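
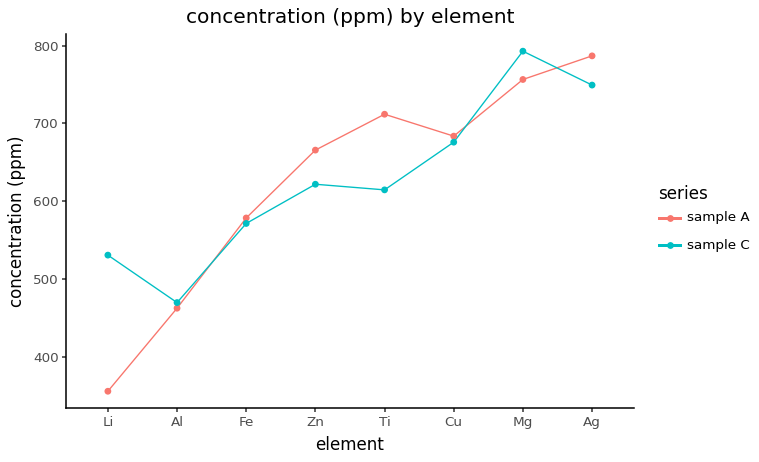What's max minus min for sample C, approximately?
Max Mg ≈ 800, min Al ≈ 450; range ≈ 350.

≈ 350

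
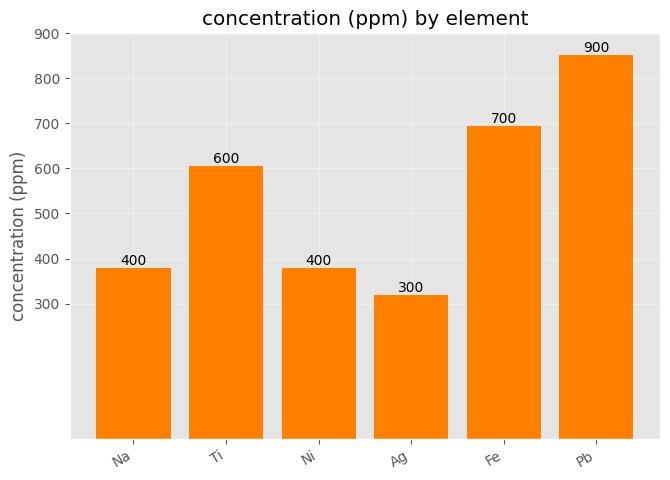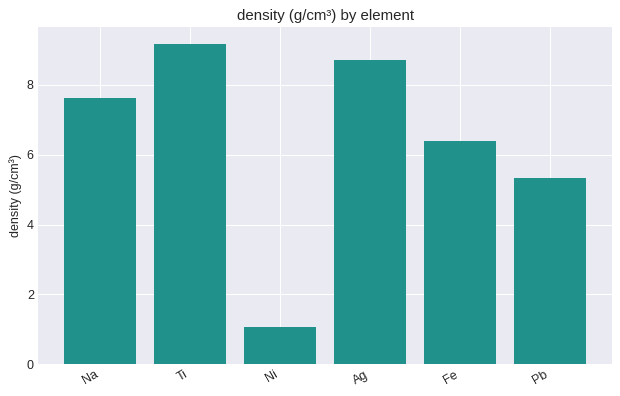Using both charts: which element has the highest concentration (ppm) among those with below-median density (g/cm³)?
Chart 2 median density (g/cm³) ≈ 7; below-median elements: Ni, Fe, Pb. Among those, Pb has the highest concentration (ppm) (≈ 900).

Pb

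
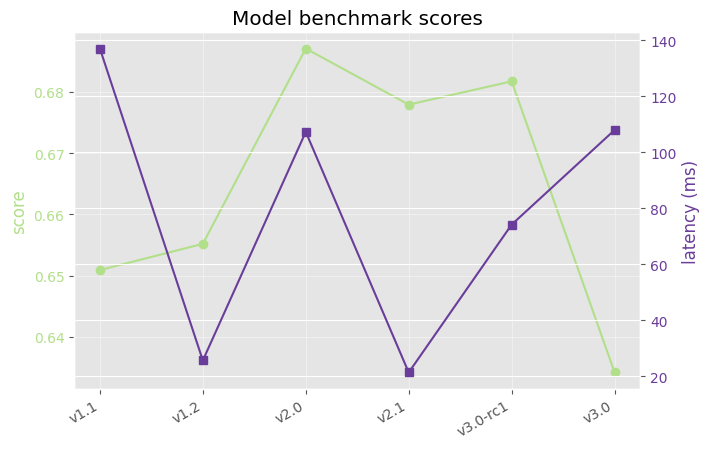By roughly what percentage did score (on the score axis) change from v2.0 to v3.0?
v2.0 ≈ 0.69, v3.0 ≈ 0.63; (0.63 − 0.69) / 0.69 ≈ -8.7%.

≈ -8.7%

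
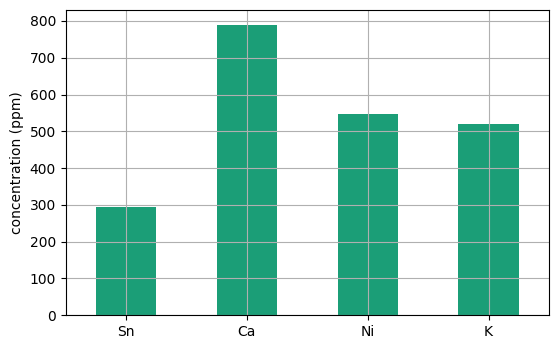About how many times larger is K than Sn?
≈ 1.67×

K ≈ 500, Sn ≈ 300; 500/300 ≈ 1.67.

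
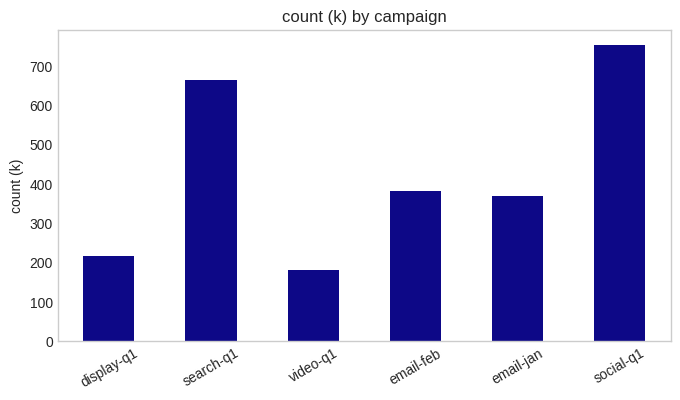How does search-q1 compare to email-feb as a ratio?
search-q1 ≈ 700, email-feb ≈ 400; 700/400 ≈ 1.75.

≈ 1.75×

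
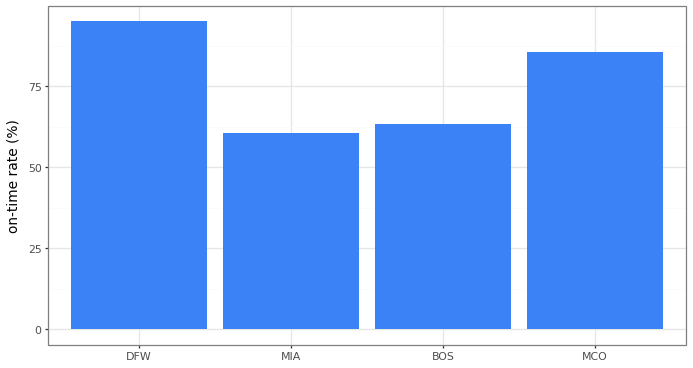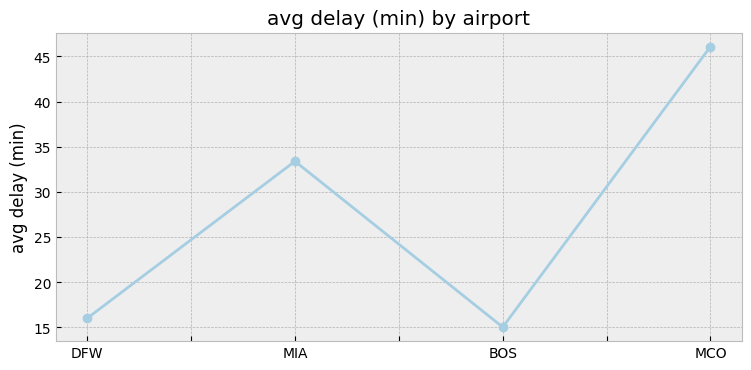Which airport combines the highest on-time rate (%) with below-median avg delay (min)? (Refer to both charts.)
Chart 2 median avg delay (min) ≈ 25; below-median airports: DFW, BOS. Among those, DFW has the highest on-time rate (%) (≈ 100).

DFW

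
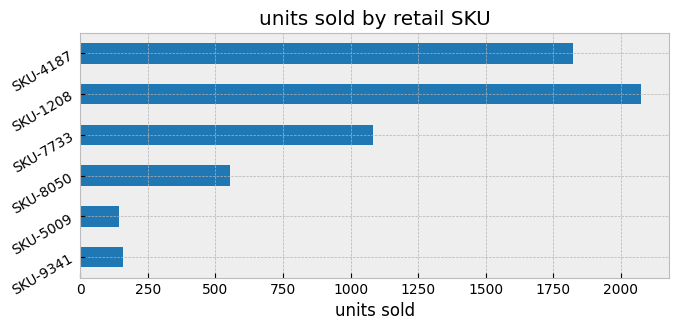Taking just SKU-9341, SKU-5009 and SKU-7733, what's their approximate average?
(200 + 200 + 1000) / 3 ≈ 467.

≈ 467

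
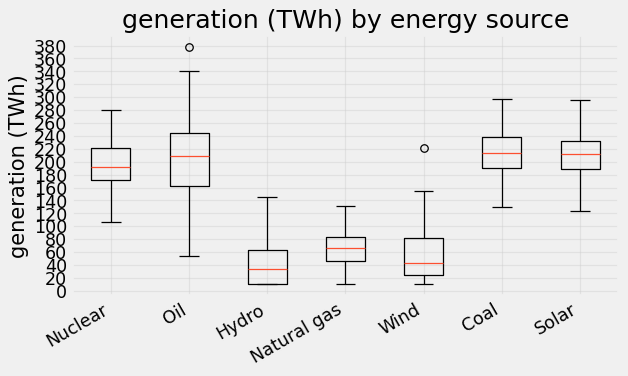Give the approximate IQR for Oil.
Q3 ≈ 240, Q1 ≈ 160; IQR ≈ 80.

≈ 80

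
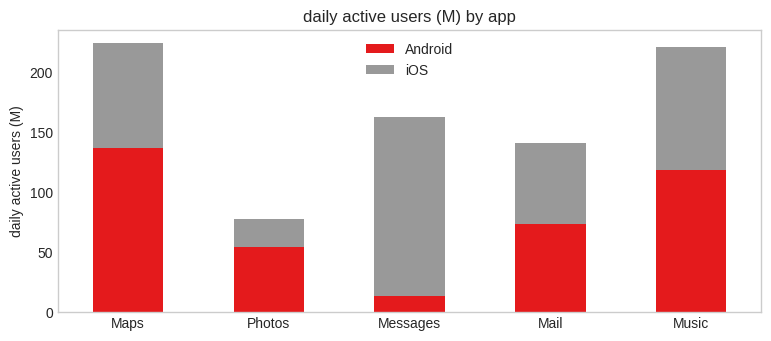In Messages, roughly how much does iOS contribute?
≈ 140

iOS top ≈ 160, bottom ≈ 20; segment ≈ 140.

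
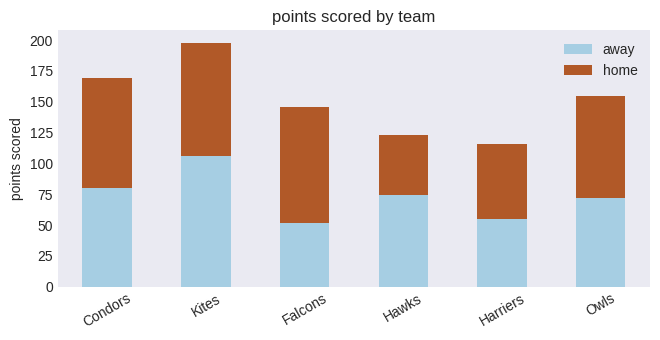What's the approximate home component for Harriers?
home top ≈ 120, bottom ≈ 60; segment ≈ 60.

≈ 60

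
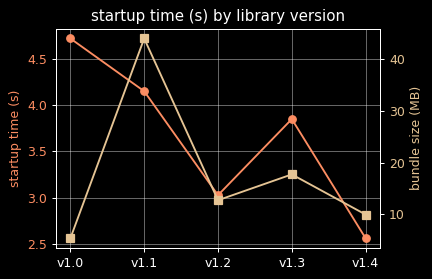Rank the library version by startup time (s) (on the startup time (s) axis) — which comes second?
v1.1

Top 3 (on the startup time (s) axis): v1.0 ≈ 4.8, v1.1 ≈ 4.2, v1.3 ≈ 3.8.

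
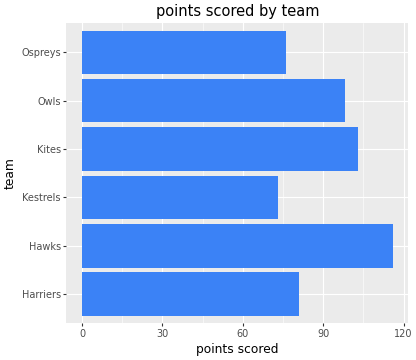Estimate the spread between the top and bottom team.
Max Hawks ≈ 120, min Kestrels ≈ 70; range ≈ 50.

≈ 50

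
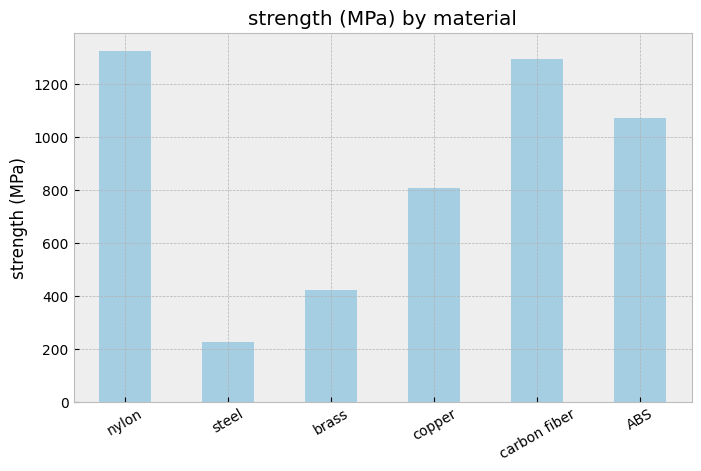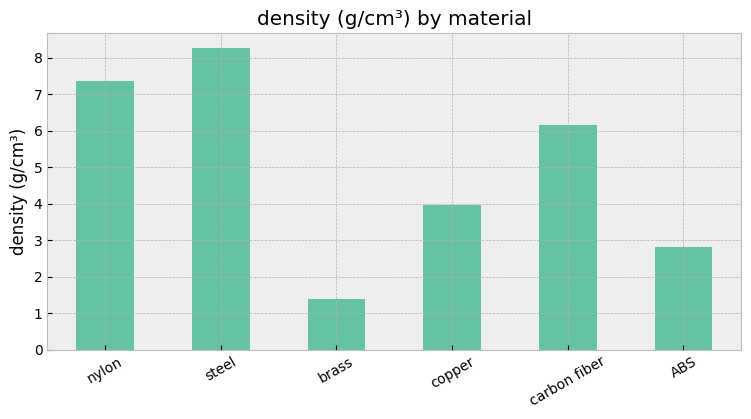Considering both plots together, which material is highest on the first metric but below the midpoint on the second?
ABS

Chart 2 median density (g/cm³) ≈ 5; below-median materials: brass, copper, ABS. Among those, ABS has the highest strength (MPa) (≈ 1000).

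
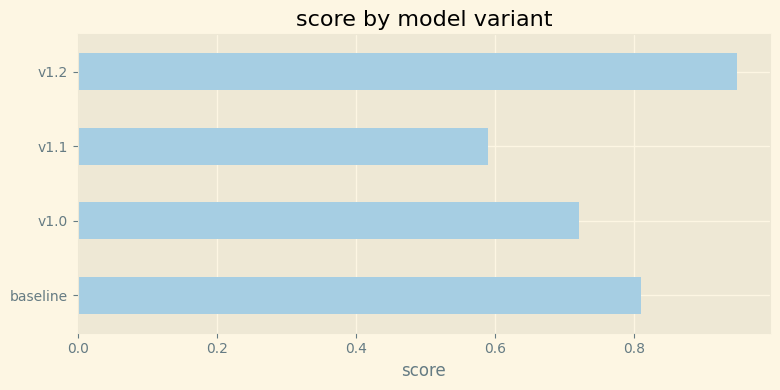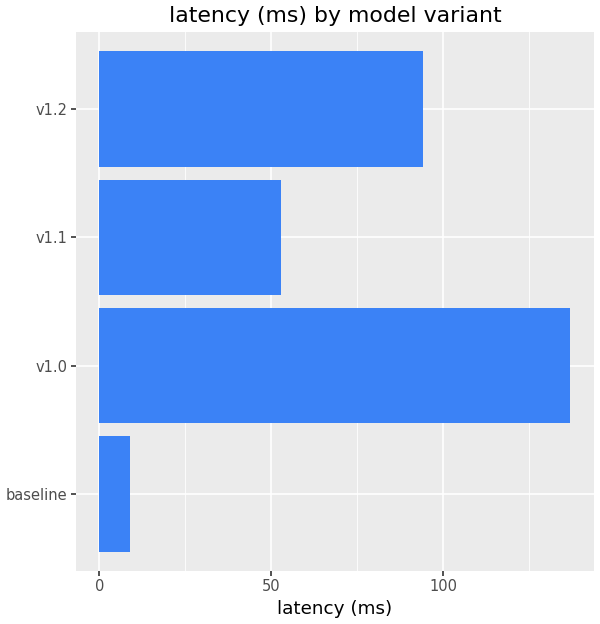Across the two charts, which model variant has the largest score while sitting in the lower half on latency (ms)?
baseline

Chart 2 median latency (ms) ≈ 80; below-median model variants: baseline, v1.1. Among those, baseline has the highest score (≈ 0.8).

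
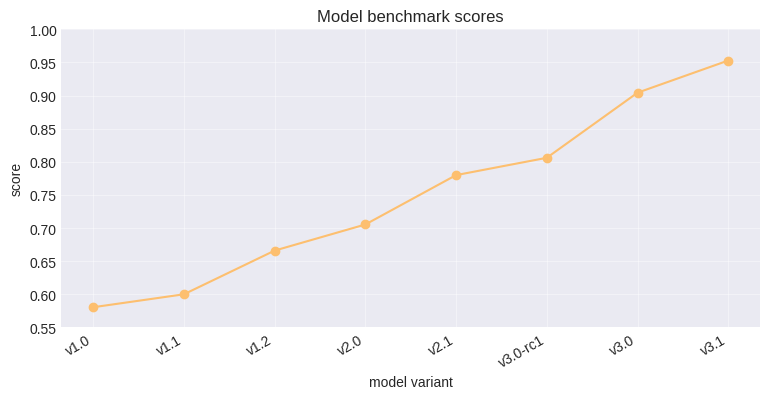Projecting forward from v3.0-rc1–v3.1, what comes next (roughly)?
≈ 1.025

Last three: 0.80, 0.90, 0.95 → slope ≈ 0.075/step → next ≈ 1.025.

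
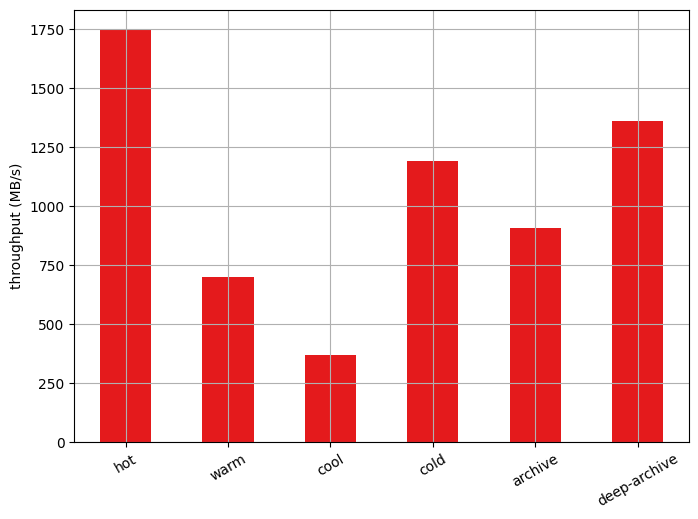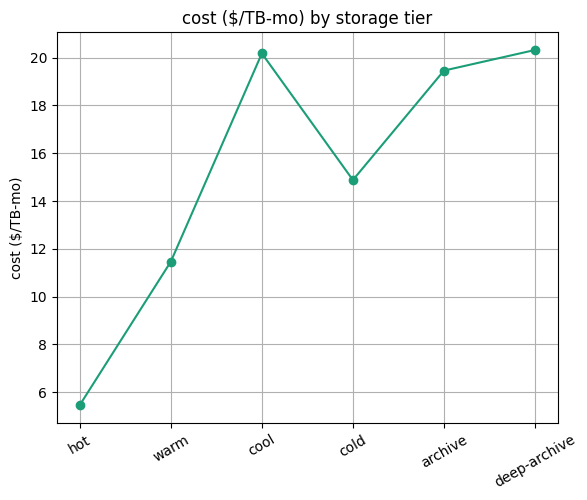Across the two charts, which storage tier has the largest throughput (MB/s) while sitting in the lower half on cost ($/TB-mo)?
Chart 2 median cost ($/TB-mo) ≈ 18; below-median storage tiers: hot, warm, cold. Among those, hot has the highest throughput (MB/s) (≈ 1800).

hot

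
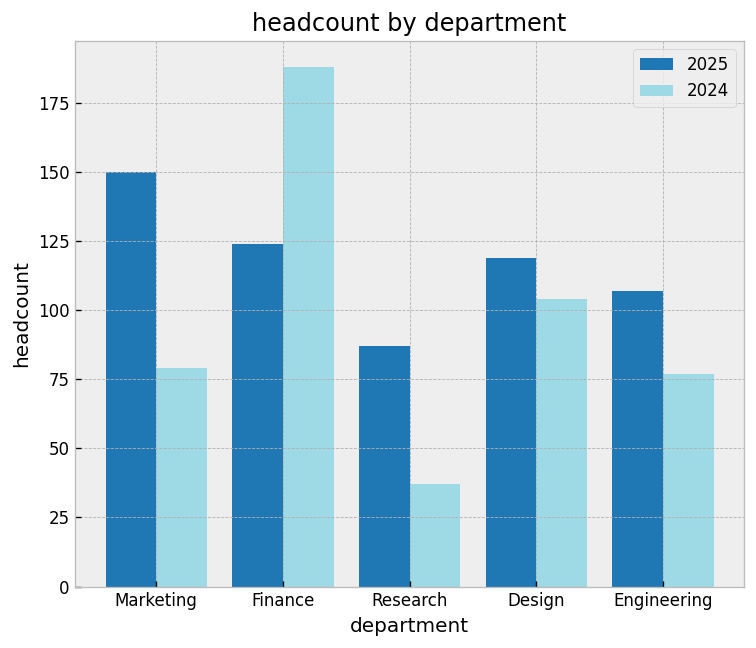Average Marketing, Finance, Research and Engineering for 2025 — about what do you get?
≈ 115

(160 + 120 + 80 + 100) / 4 ≈ 115.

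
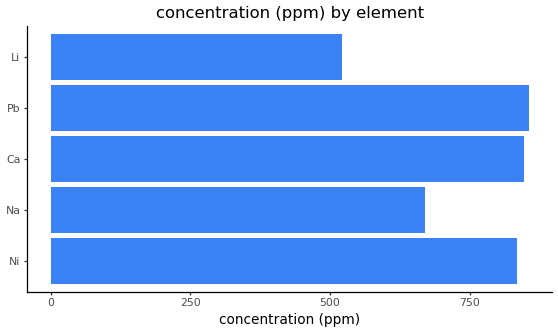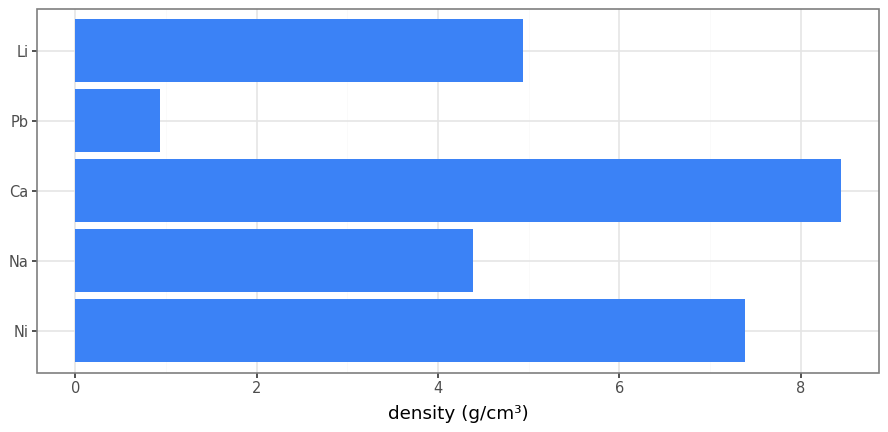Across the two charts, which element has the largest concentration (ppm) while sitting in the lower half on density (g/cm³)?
Chart 2 median density (g/cm³) ≈ 5; below-median elements: Na, Pb. Among those, Pb has the highest concentration (ppm) (≈ 900).

Pb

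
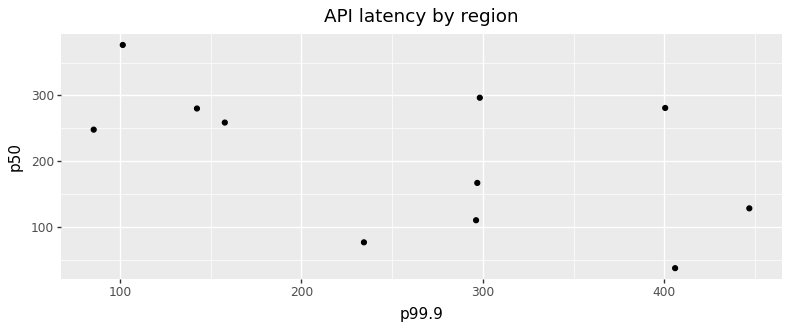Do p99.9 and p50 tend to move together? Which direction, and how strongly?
Points are negatively correlated; moderate (|r| ≈ 0.6).

negative, moderate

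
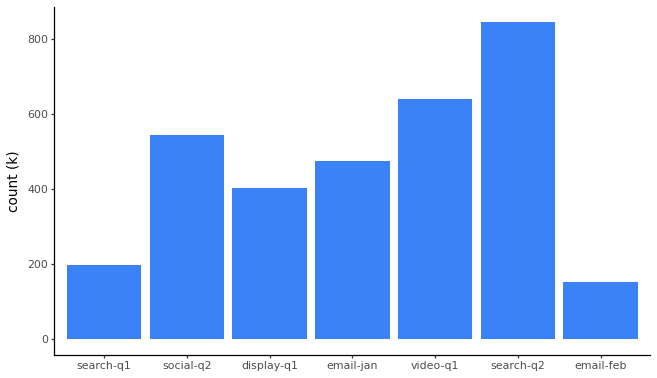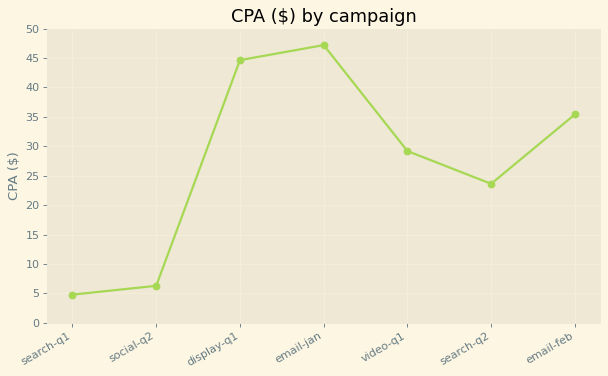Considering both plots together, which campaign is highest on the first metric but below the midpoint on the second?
Chart 2 median CPA ($) ≈ 30; below-median campaigns: search-q1, social-q2, search-q2. Among those, search-q2 has the highest count (k) (≈ 800).

search-q2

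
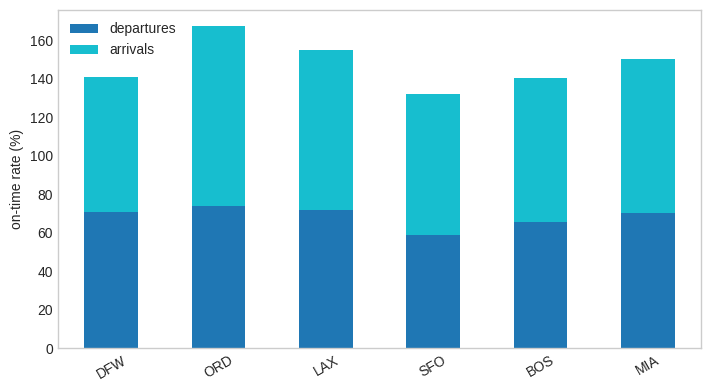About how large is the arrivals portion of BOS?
arrivals top ≈ 140, bottom ≈ 60; segment ≈ 80.

≈ 80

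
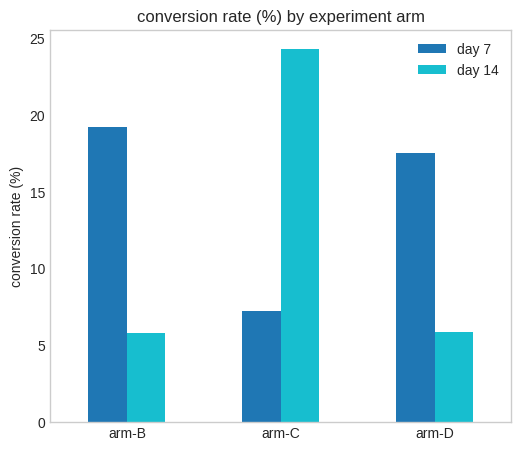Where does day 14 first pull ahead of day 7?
arm-B: day 14 ≈ 5 vs day 7 ≈ 20 (not yet); arm-C: day 14 ≈ 25 vs day 7 ≈ 5 (first crossover).

arm-C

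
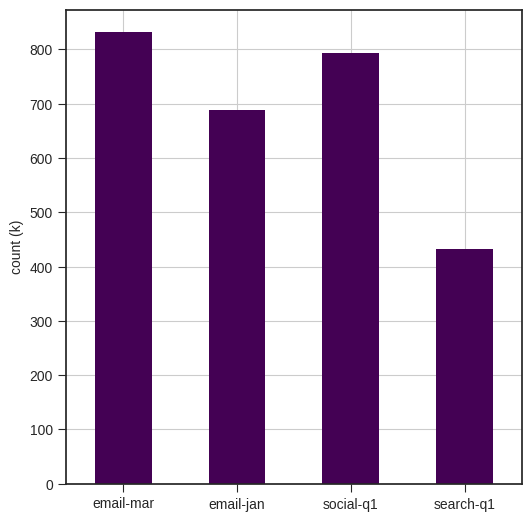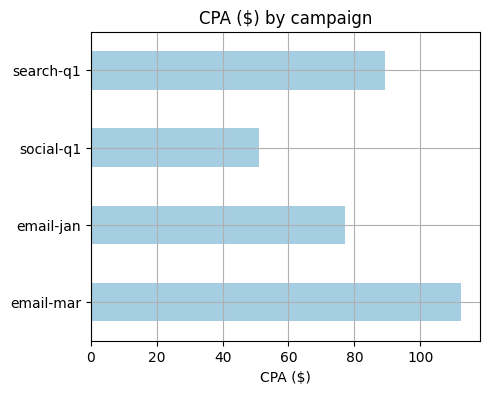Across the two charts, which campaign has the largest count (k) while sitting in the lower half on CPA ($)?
social-q1

Chart 2 median CPA ($) ≈ 80; below-median campaigns: email-jan, social-q1. Among those, social-q1 has the highest count (k) (≈ 800).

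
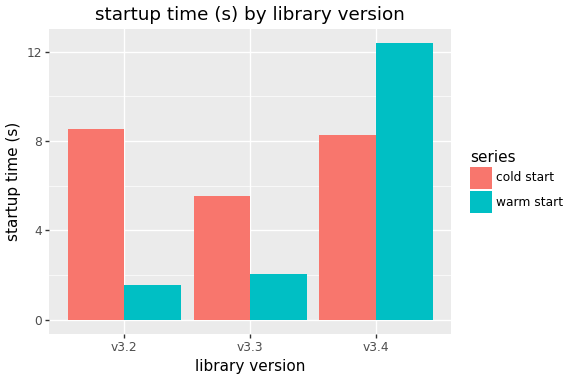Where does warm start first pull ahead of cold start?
v3.3: warm start ≈ 2 vs cold start ≈ 6 (not yet); v3.4: warm start ≈ 12 vs cold start ≈ 8 (first crossover).

v3.4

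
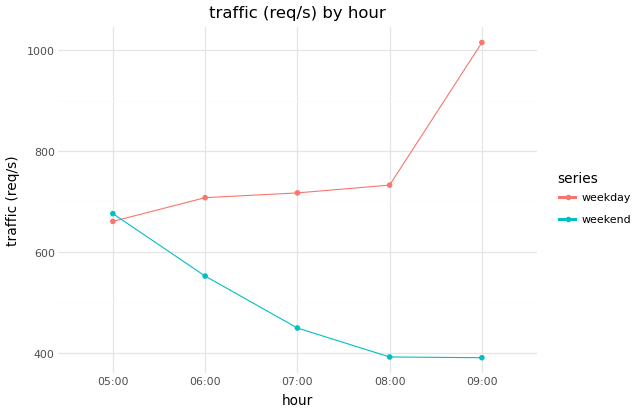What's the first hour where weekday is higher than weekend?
05:00: weekday ≈ 700 vs weekend ≈ 700 (not yet); 06:00: weekday ≈ 700 vs weekend ≈ 600 (first crossover).

06:00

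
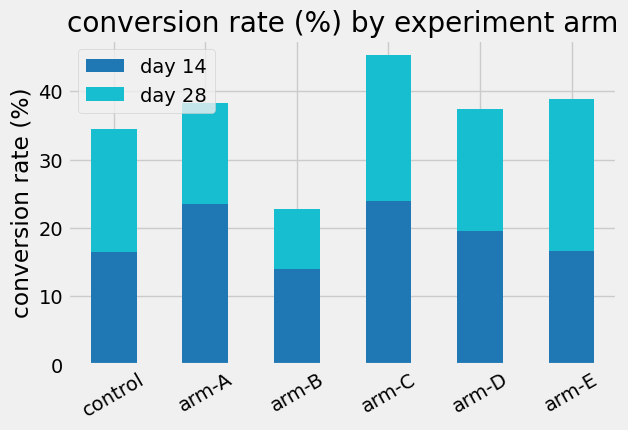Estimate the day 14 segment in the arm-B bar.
≈ 15

day 14 top ≈ 15, bottom ≈ 0; segment ≈ 15.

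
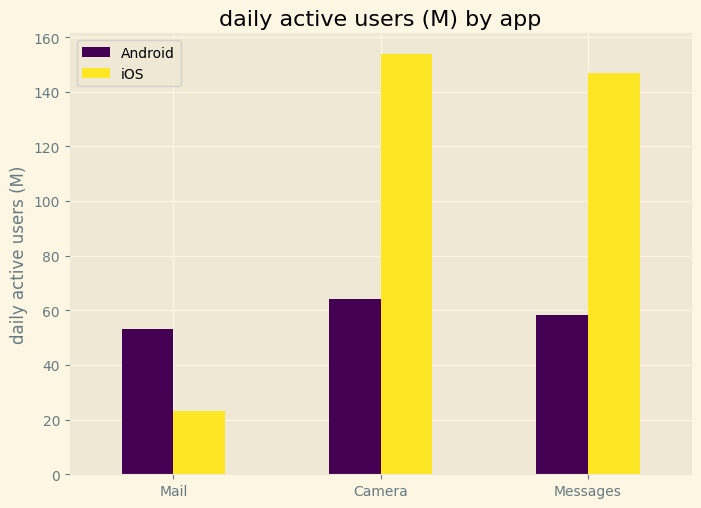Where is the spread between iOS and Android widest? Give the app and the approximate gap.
Camera: iOS ≈ 160, Android ≈ 60 → gap ≈ 100. Next-largest (Messages) is only ≈ 80.

Camera, ≈ 100 M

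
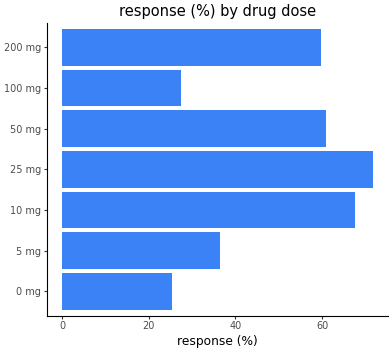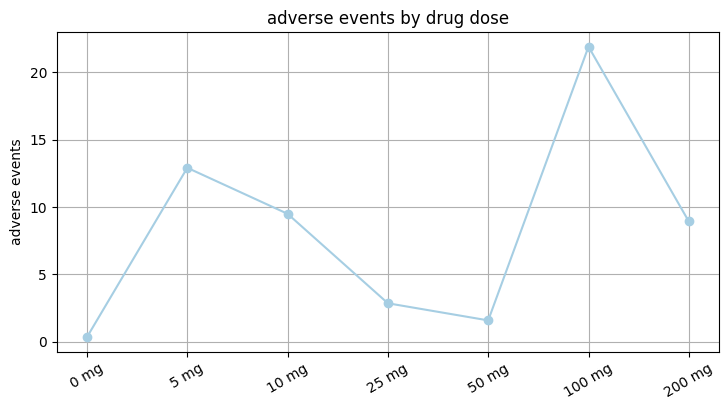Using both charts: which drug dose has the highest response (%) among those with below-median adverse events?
Chart 2 median adverse events ≈ 10; below-median drug doses: 0 mg, 25 mg, 50 mg. Among those, 25 mg has the highest response (%) (≈ 70).

25 mg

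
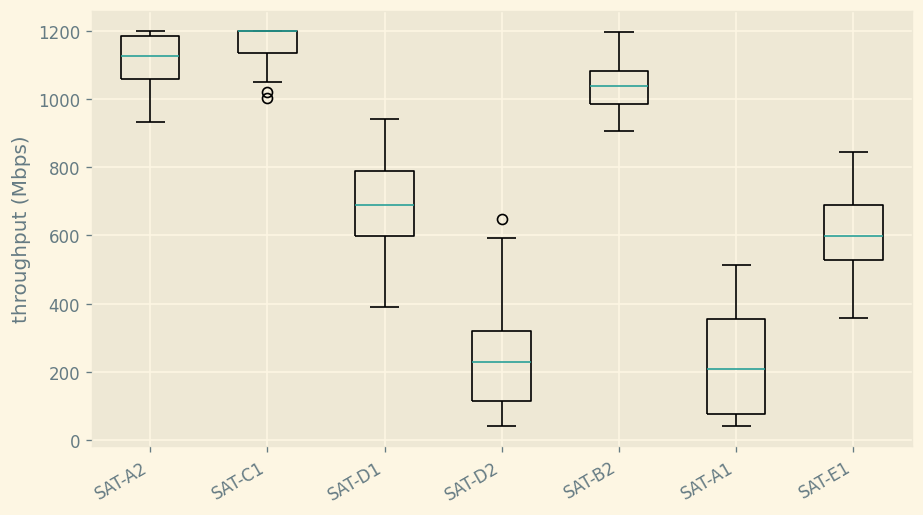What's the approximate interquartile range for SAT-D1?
≈ 200

Q3 ≈ 800, Q1 ≈ 600; IQR ≈ 200.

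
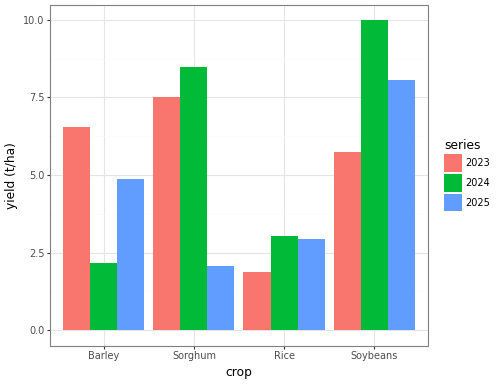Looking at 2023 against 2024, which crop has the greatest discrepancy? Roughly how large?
Barley, ≈ 5 t/ha

Barley: 2023 ≈ 7, 2024 ≈ 2 → gap ≈ 5. Next-largest (Soybeans) is only ≈ 4.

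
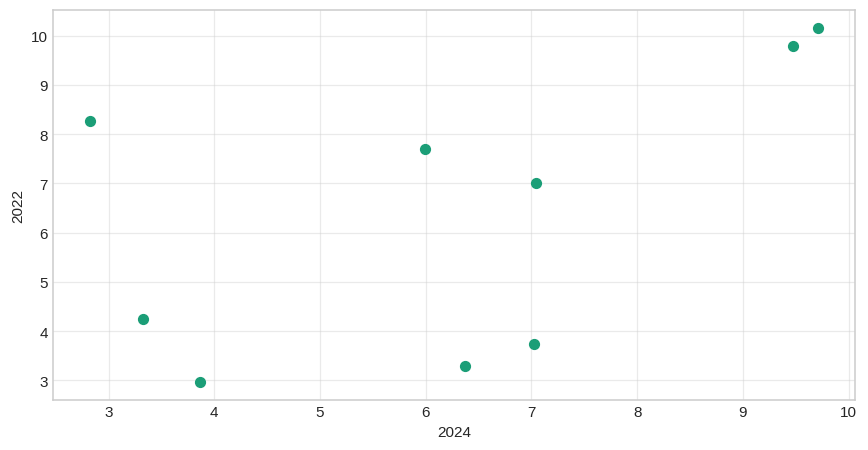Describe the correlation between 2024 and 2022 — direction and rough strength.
Points are positively correlated; moderate (|r| ≈ 0.5).

positive, moderate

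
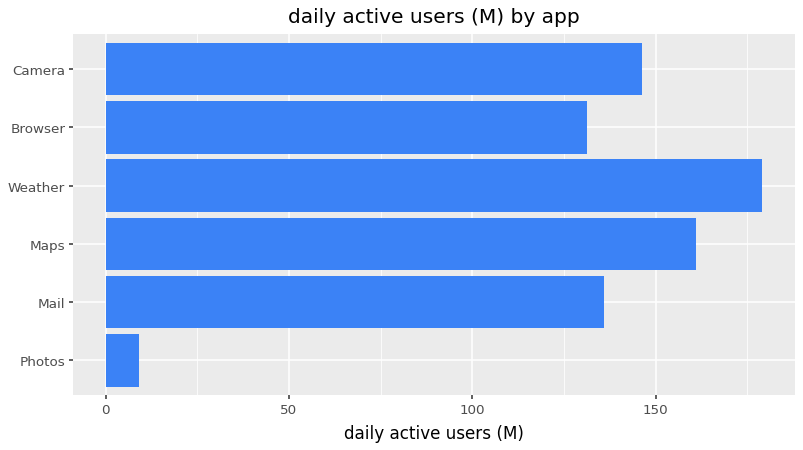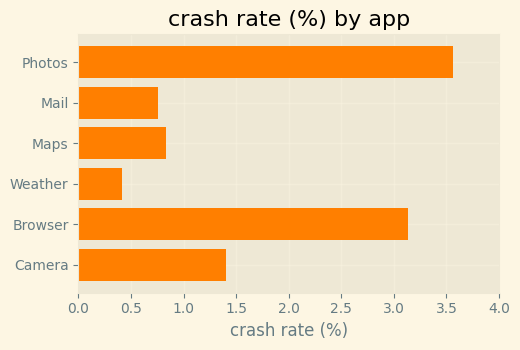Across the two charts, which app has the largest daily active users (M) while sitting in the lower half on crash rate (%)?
Chart 2 median crash rate (%) ≈ 1; below-median apps: Mail, Maps, Weather. Among those, Weather has the highest daily active users (M) (≈ 180).

Weather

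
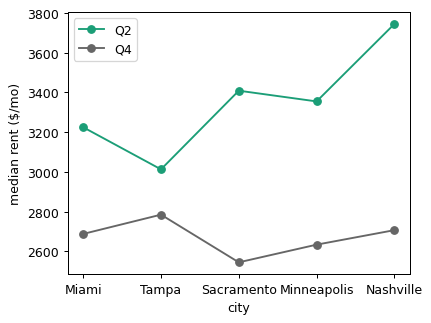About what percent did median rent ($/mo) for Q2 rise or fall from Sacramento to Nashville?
Sacramento ≈ 3400, Nashville ≈ 3700; (3700 − 3400) / 3400 ≈ +8.8%.

≈ +8.8%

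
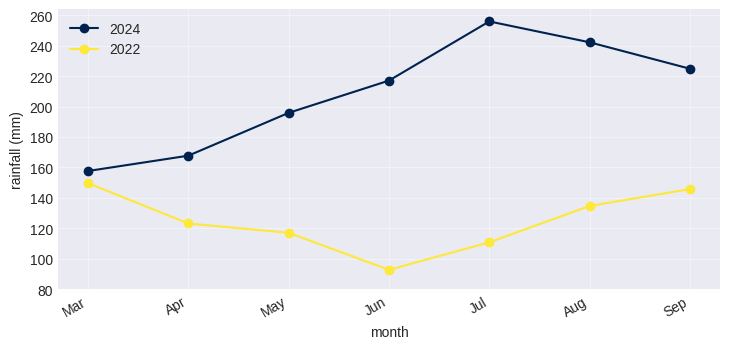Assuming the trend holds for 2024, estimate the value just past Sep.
Last three: 260, 240, 220 → slope ≈ -20/step → next ≈ 200.

≈ 200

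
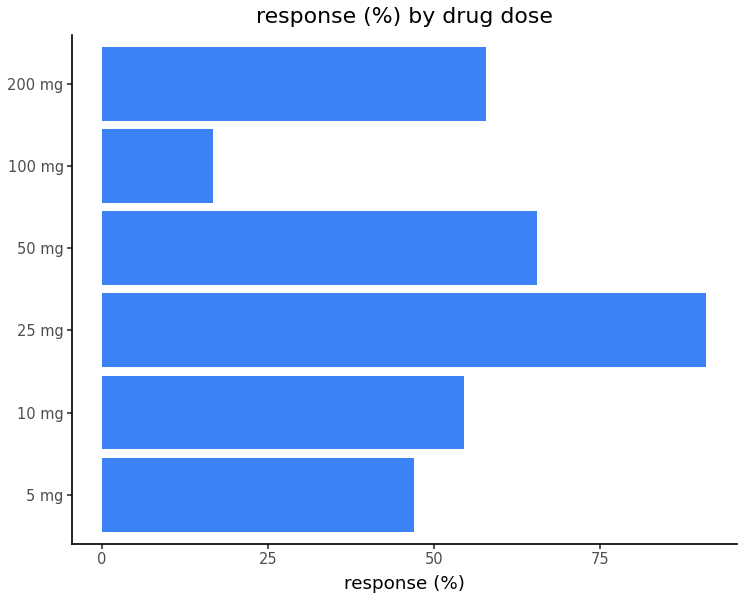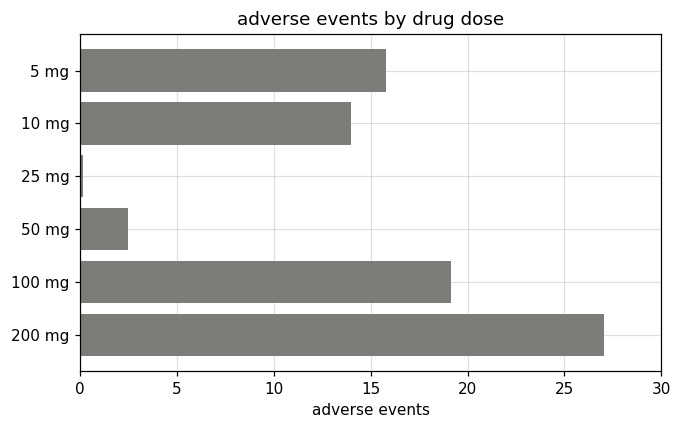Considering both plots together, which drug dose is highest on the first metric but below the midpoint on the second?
Chart 2 median adverse events ≈ 15; below-median drug doses: 10 mg, 25 mg, 50 mg. Among those, 25 mg has the highest response (%) (≈ 90).

25 mg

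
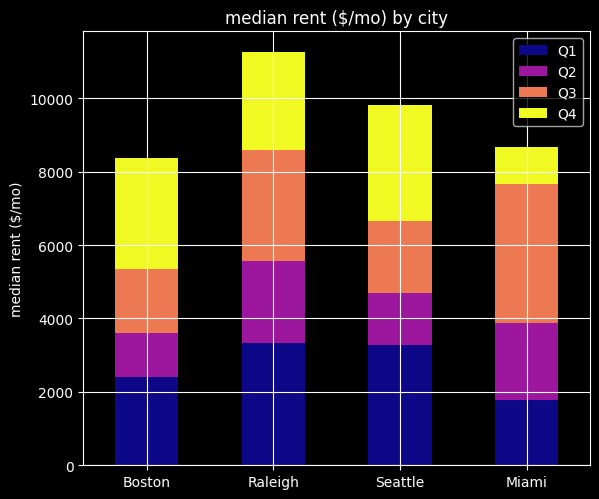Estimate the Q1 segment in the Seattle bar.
≈ 3000

Q1 top ≈ 3000, bottom ≈ 0; segment ≈ 3000.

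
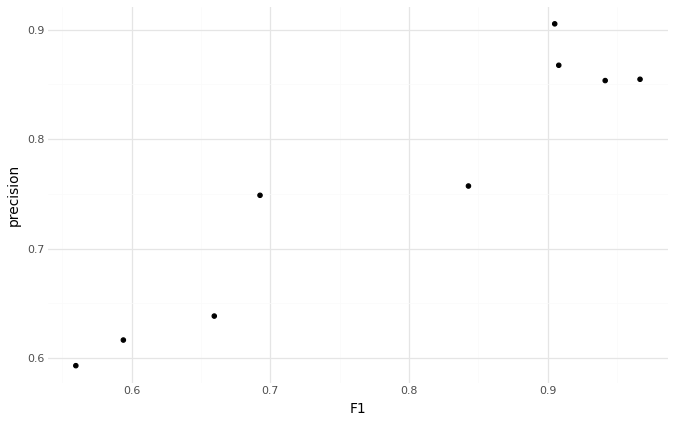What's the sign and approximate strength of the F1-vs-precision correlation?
positive, strong

Points are positively correlated; strong (|r| ≈ 0.9).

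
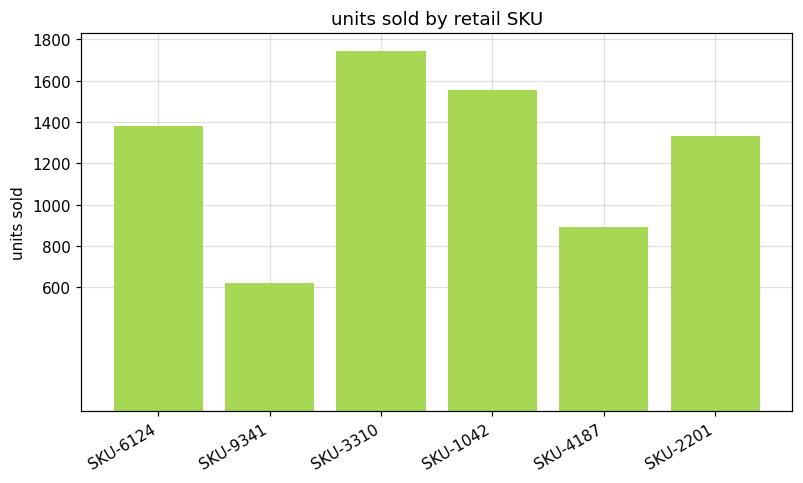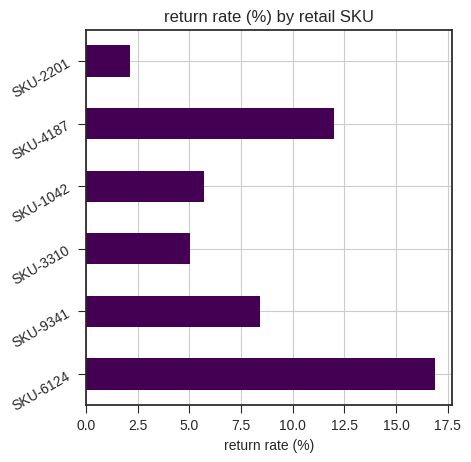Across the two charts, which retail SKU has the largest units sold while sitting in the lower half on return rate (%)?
Chart 2 median return rate (%) ≈ 8; below-median retail SKUs: SKU-3310, SKU-1042, SKU-2201. Among those, SKU-3310 has the highest units sold (≈ 1800).

SKU-3310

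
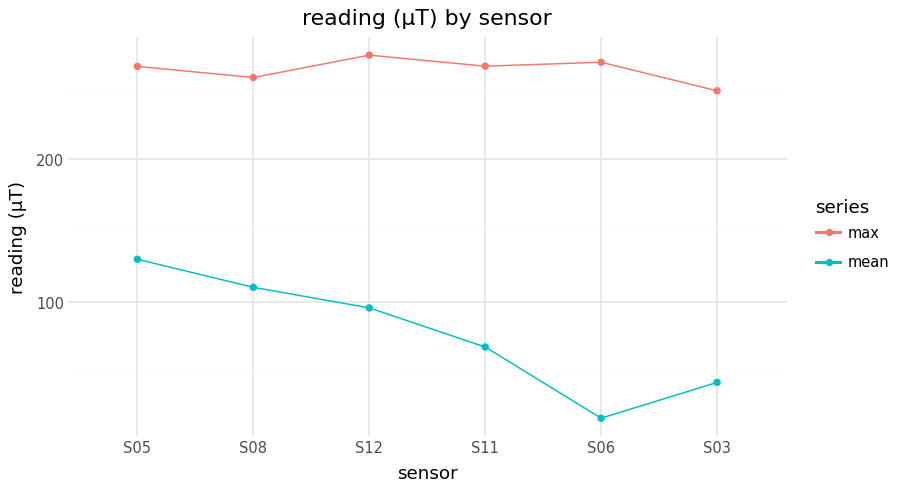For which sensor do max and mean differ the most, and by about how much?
S06, ≈ 250 µT

S06: max ≈ 275, mean ≈ 25 → gap ≈ 250. Next-largest (S03) is only ≈ 200.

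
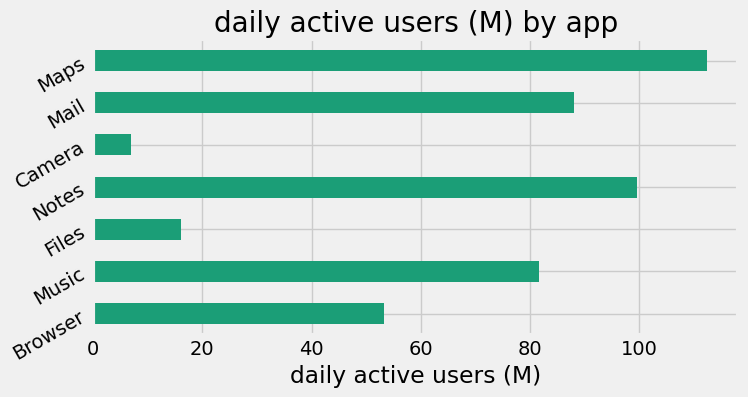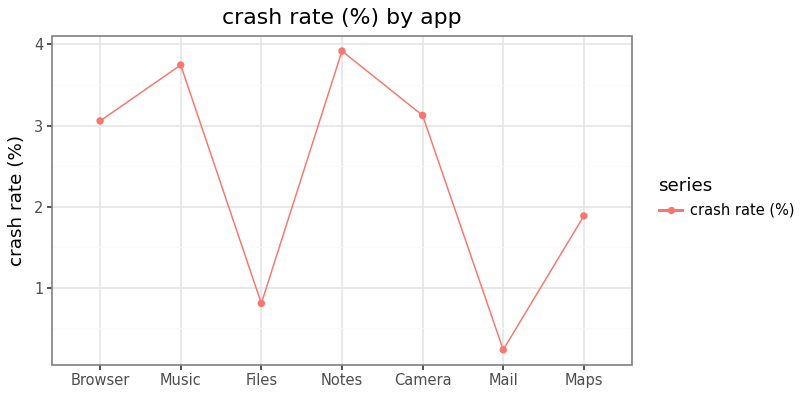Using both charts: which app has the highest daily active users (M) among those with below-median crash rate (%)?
Chart 2 median crash rate (%) ≈ 3; below-median apps: Files, Mail, Maps. Among those, Maps has the highest daily active users (M) (≈ 120).

Maps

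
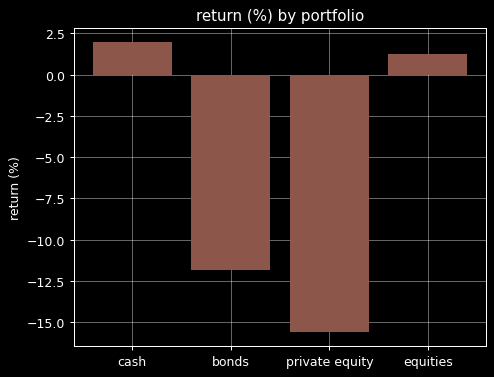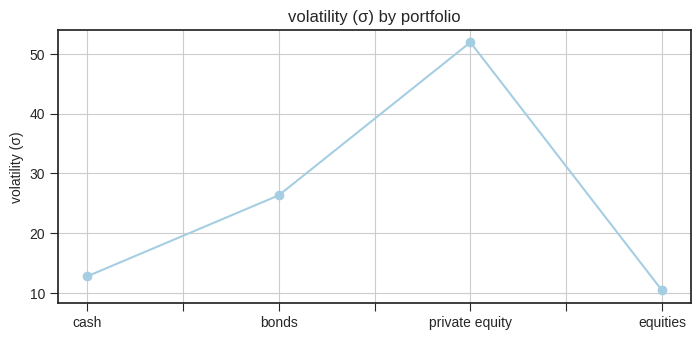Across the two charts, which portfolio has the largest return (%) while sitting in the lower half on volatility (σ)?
cash

Chart 2 median volatility (σ) ≈ 20; below-median portfolios: cash, equities. Among those, cash has the highest return (%) (≈ 2).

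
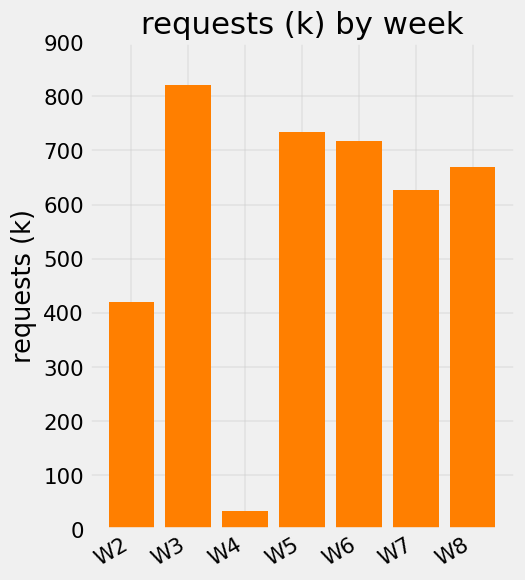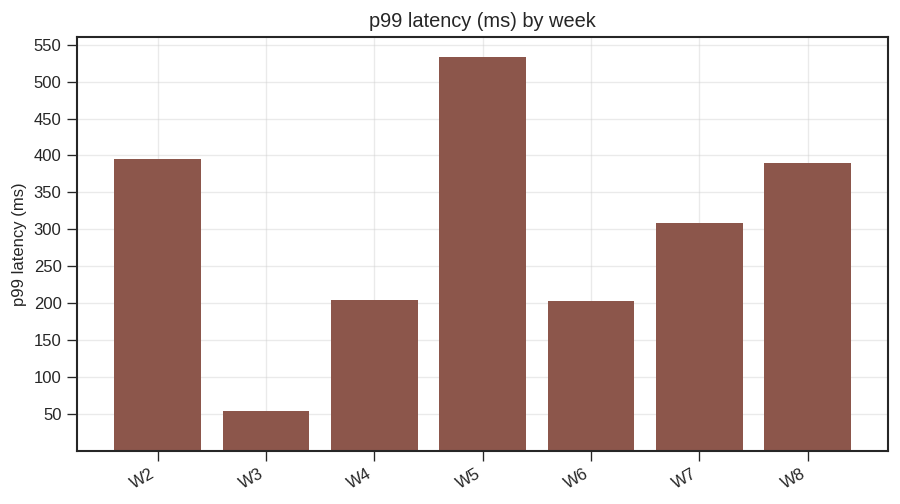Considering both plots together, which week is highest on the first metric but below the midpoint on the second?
Chart 2 median p99 latency (ms) ≈ 300; below-median weeks: W3, W4, W6. Among those, W3 has the highest requests (k) (≈ 800).

W3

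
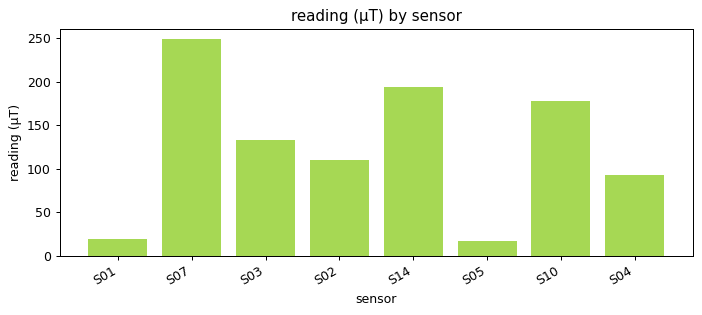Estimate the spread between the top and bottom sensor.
≈ 225

Max S07 ≈ 250, min S05 ≈ 25; range ≈ 225.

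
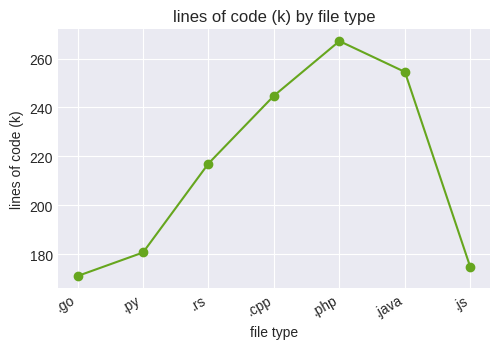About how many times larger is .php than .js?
.php ≈ 270, .js ≈ 170; 270/170 ≈ 1.59.

≈ 1.59×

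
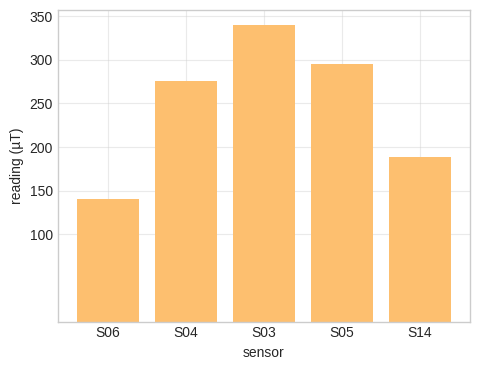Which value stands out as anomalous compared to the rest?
S06

S06 ≈ 150; the rest sit between ≈ 200 and ≈ 350.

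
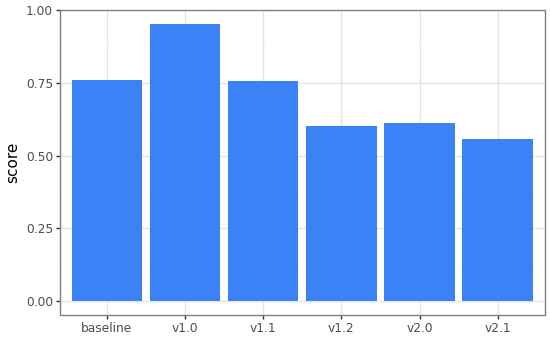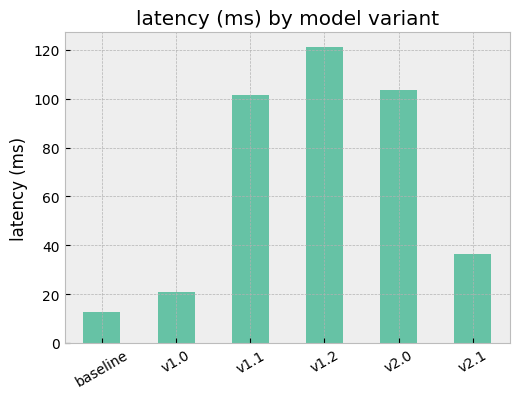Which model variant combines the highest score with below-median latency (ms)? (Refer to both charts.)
Chart 2 median latency (ms) ≈ 60; below-median model variants: baseline, v1.0, v2.1. Among those, v1.0 has the highest score (≈ 1).

v1.0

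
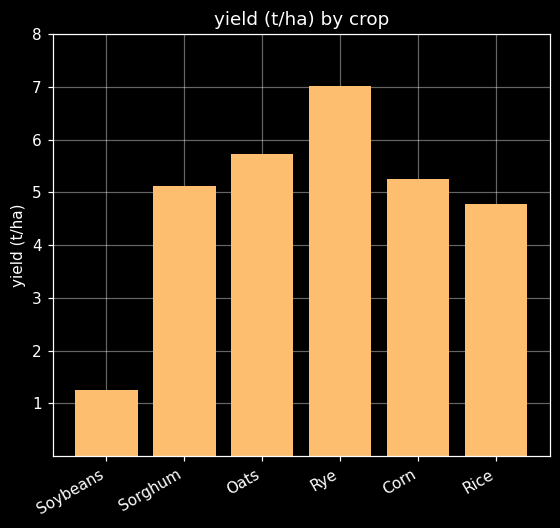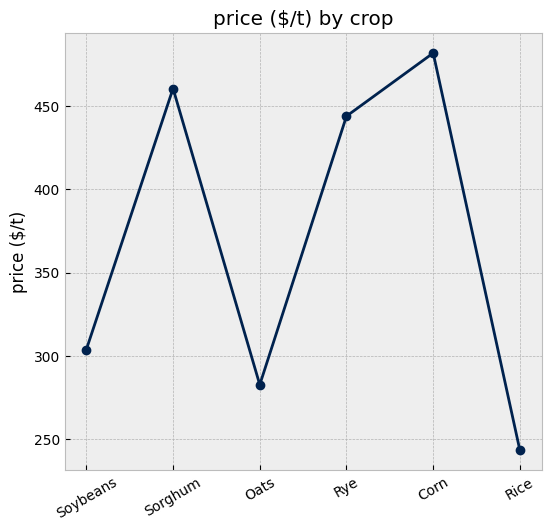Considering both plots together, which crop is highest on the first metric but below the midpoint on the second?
Oats

Chart 2 median price ($/t) ≈ 350; below-median crops: Soybeans, Oats, Rice. Among those, Oats has the highest yield (t/ha) (≈ 6).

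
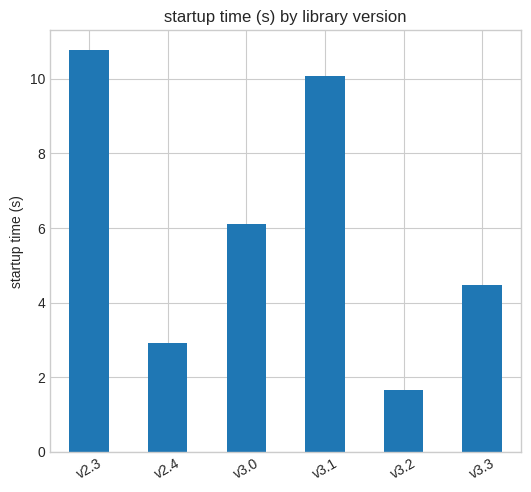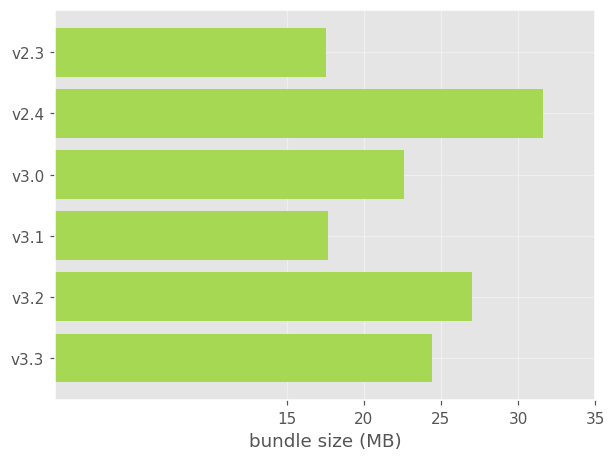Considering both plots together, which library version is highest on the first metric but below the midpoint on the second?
v2.3

Chart 2 median bundle size (MB) ≈ 25; below-median library versions: v2.3, v3.0, v3.1. Among those, v2.3 has the highest startup time (s) (≈ 11).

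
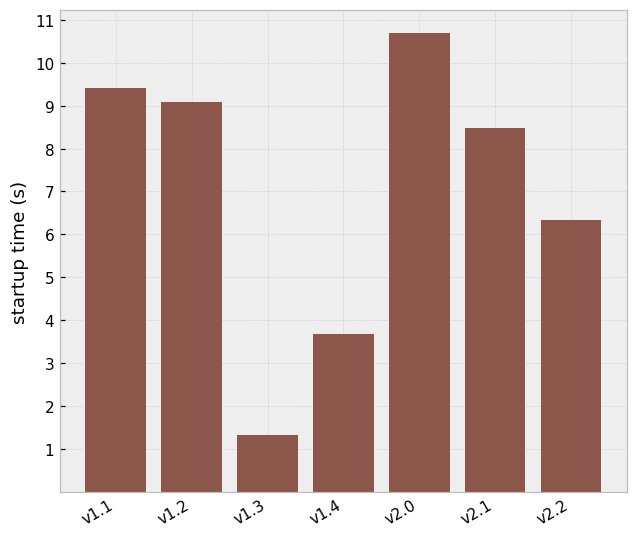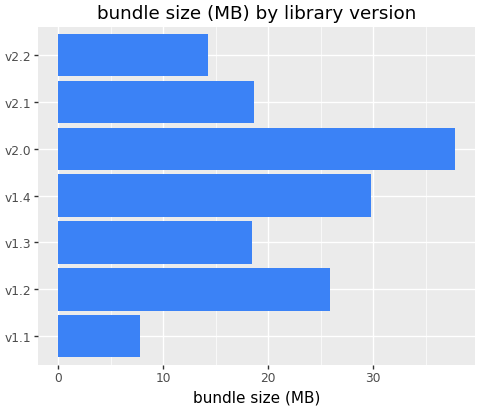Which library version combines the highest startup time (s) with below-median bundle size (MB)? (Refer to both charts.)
Chart 2 median bundle size (MB) ≈ 20; below-median library versions: v1.1, v1.3, v2.2. Among those, v1.1 has the highest startup time (s) (≈ 9).

v1.1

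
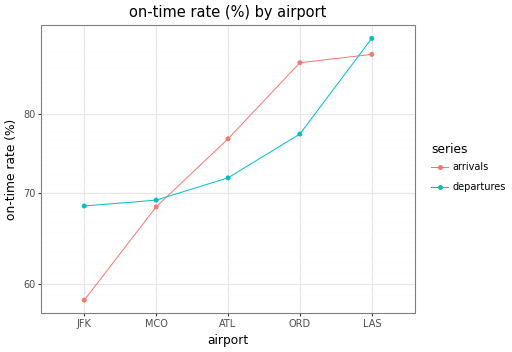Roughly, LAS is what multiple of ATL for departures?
≈ 1.29×

LAS ≈ 90, ATL ≈ 70; 90/70 ≈ 1.29.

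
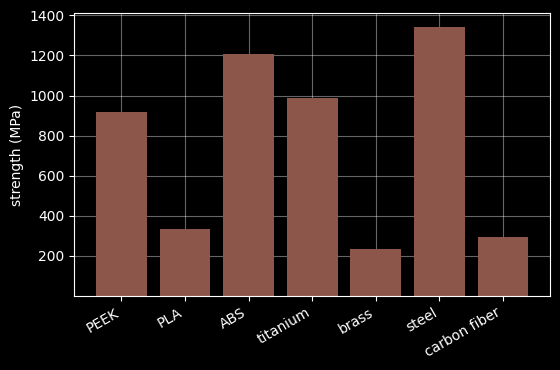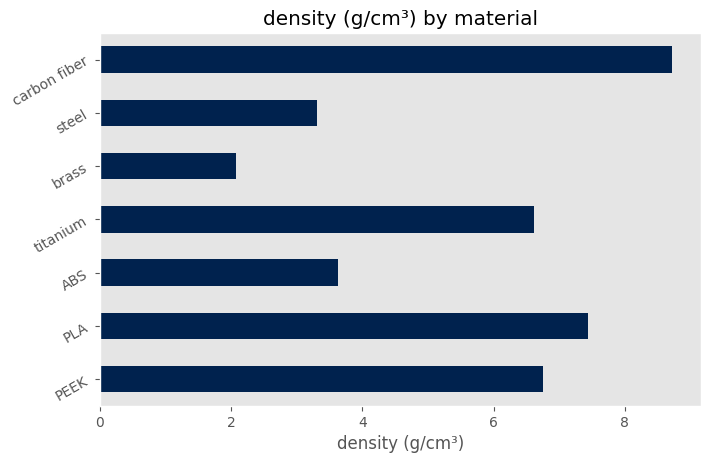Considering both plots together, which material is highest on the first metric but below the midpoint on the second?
Chart 2 median density (g/cm³) ≈ 7; below-median materials: ABS, brass, steel. Among those, steel has the highest strength (MPa) (≈ 1400).

steel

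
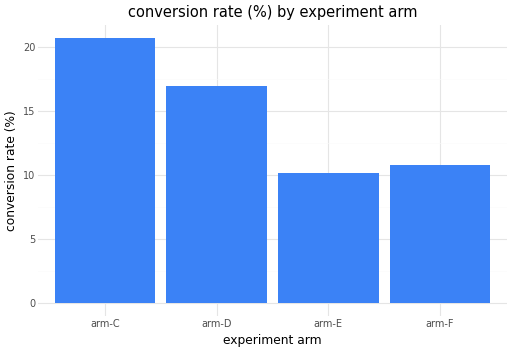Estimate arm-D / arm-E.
≈ 1.6×

arm-D ≈ 16, arm-E ≈ 10; 16/10 ≈ 1.6.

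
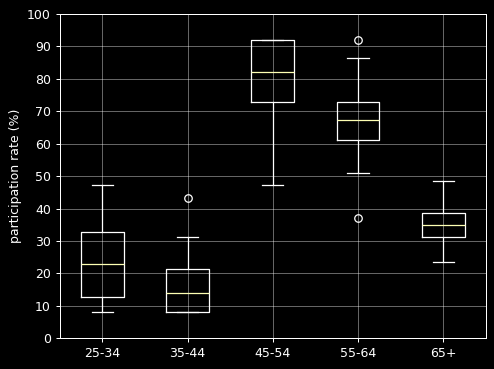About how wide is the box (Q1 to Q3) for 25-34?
Q3 ≈ 30, Q1 ≈ 10; IQR ≈ 20.

≈ 20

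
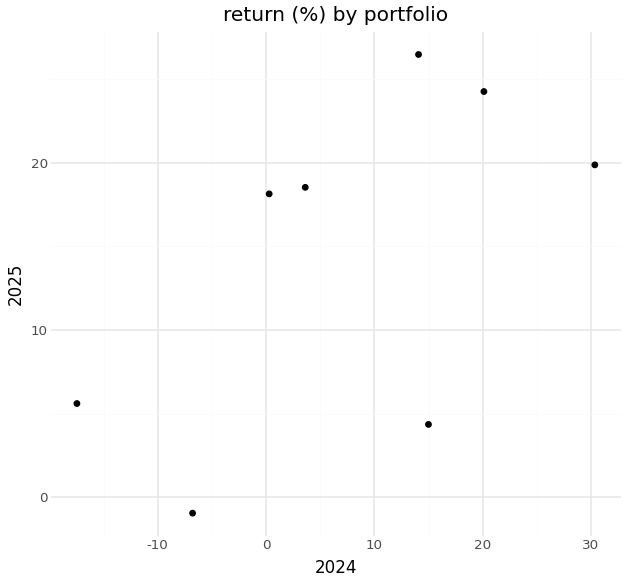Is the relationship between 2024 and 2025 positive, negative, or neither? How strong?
positive, moderate

Points are positively correlated; moderate (|r| ≈ 0.6).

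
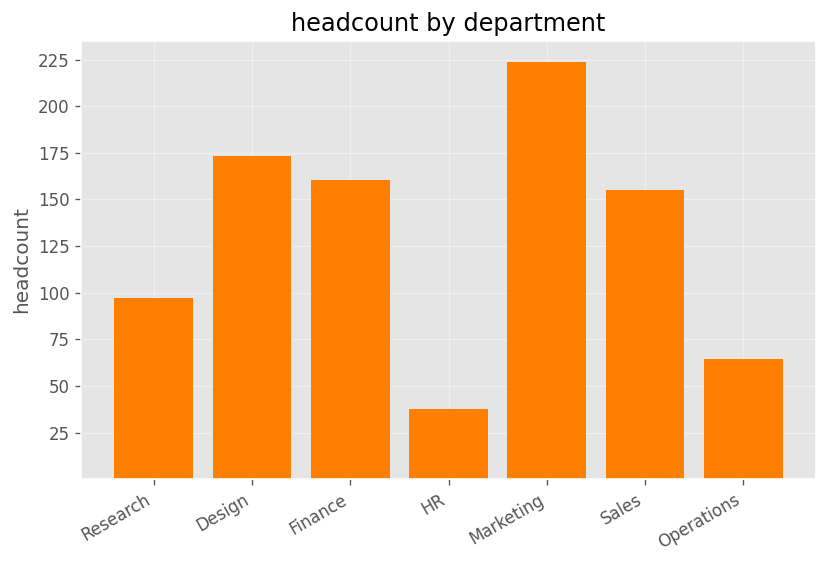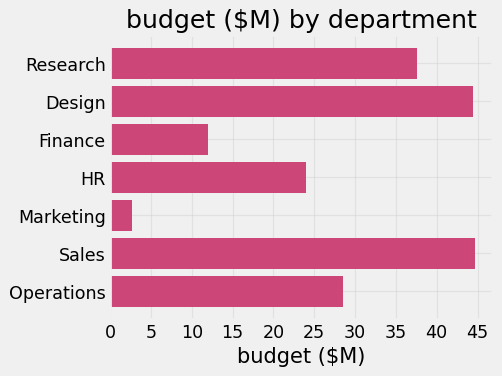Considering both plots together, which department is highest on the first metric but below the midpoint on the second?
Chart 2 median budget ($M) ≈ 30; below-median departments: Finance, HR, Marketing. Among those, Marketing has the highest headcount (≈ 225).

Marketing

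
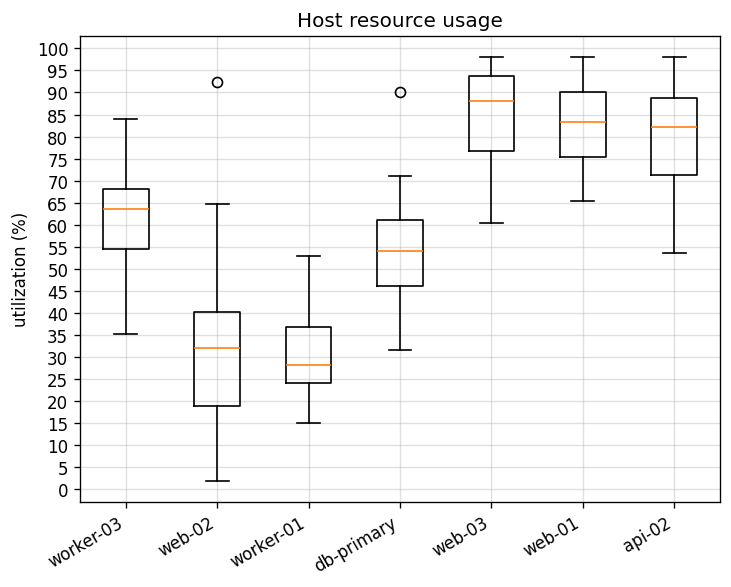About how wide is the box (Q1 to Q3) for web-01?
≈ 15

Q3 ≈ 90, Q1 ≈ 75; IQR ≈ 15.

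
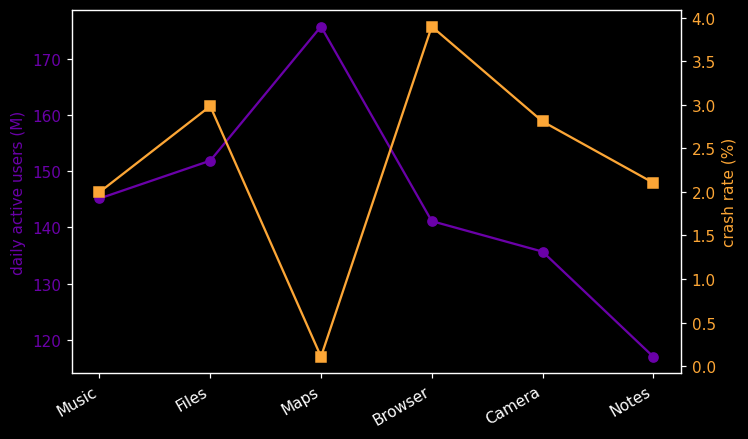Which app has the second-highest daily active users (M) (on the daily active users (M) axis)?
Files

Top 3 (on the daily active users (M) axis): Maps ≈ 175, Files ≈ 150, Music ≈ 145.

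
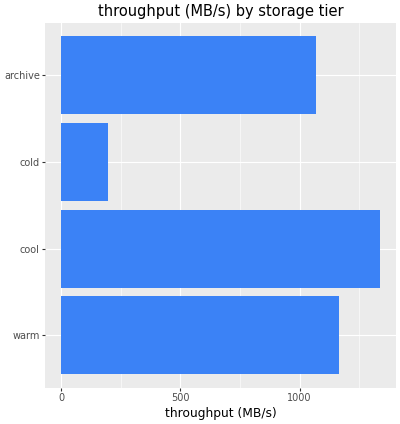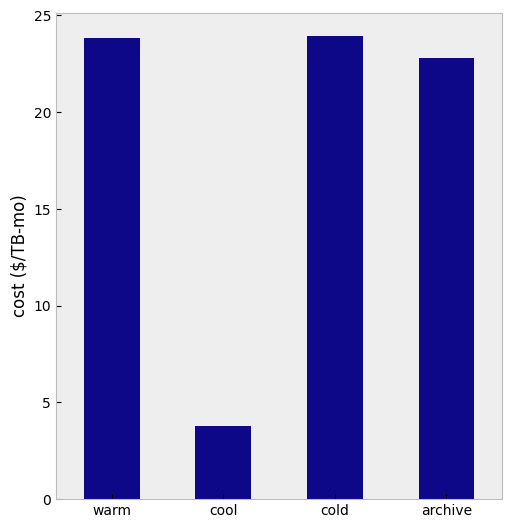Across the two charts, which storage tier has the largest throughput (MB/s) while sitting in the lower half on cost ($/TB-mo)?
Chart 2 median cost ($/TB-mo) ≈ 25; below-median storage tiers: cool, archive. Among those, cool has the highest throughput (MB/s) (≈ 1400).

cool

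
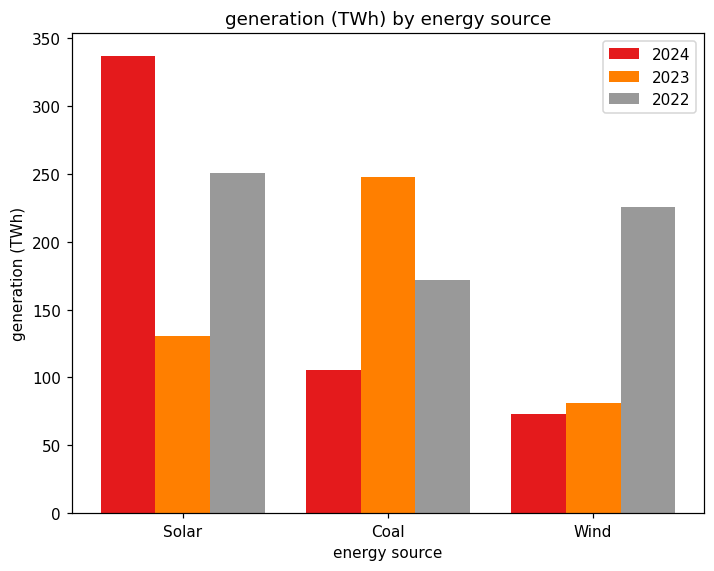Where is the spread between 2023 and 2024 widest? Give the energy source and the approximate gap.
Solar, ≈ 200 TWh

Solar: 2023 ≈ 150, 2024 ≈ 350 → gap ≈ 200. Next-largest (Coal) is only ≈ 150.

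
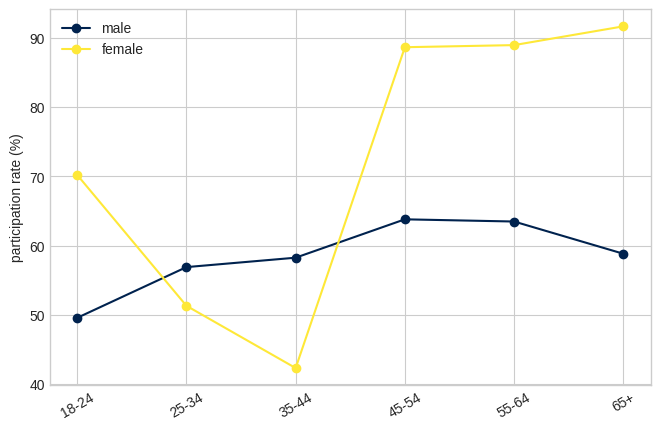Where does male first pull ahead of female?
18-24: male ≈ 50 vs female ≈ 70 (not yet); 25-34: male ≈ 55 vs female ≈ 50 (first crossover).

25-34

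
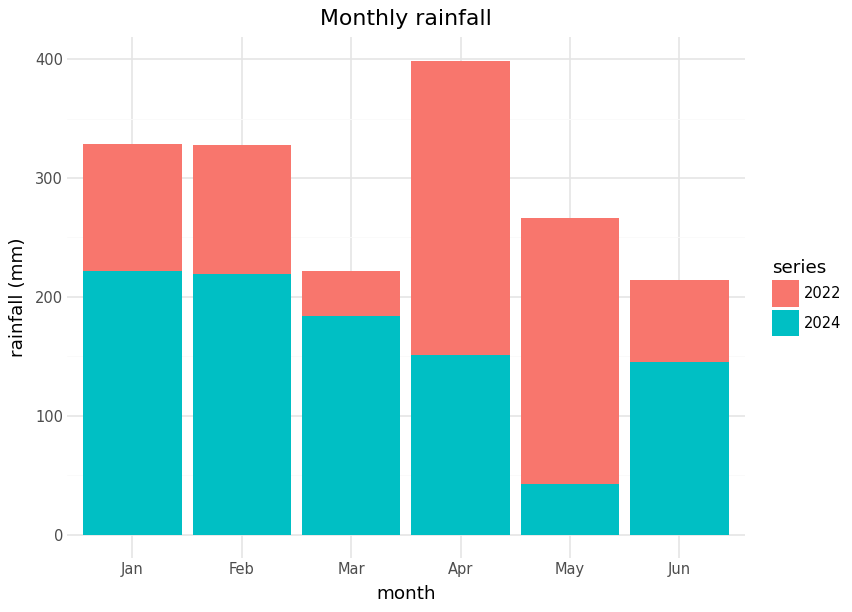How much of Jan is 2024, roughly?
≈ 200

2024 top ≈ 200, bottom ≈ 0; segment ≈ 200.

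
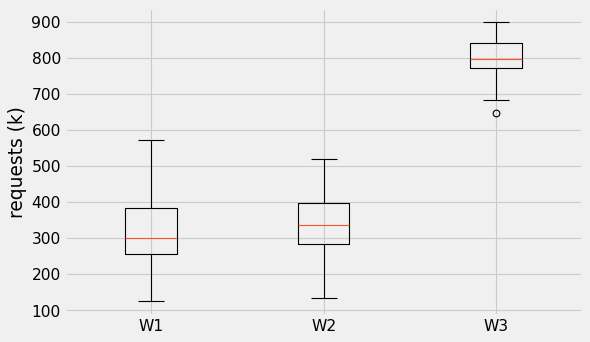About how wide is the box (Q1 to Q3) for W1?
≈ 150

Q3 ≈ 400, Q1 ≈ 250; IQR ≈ 150.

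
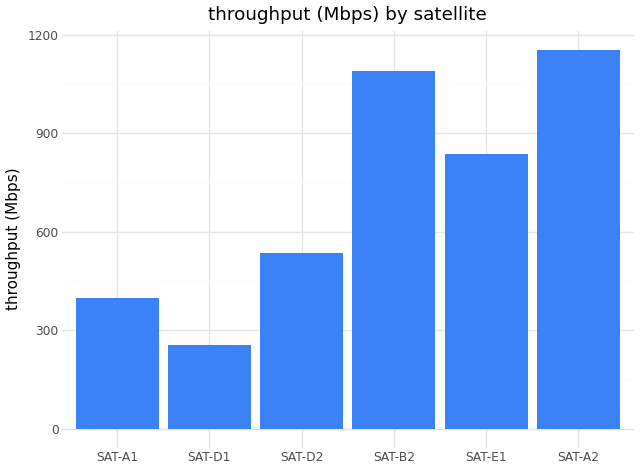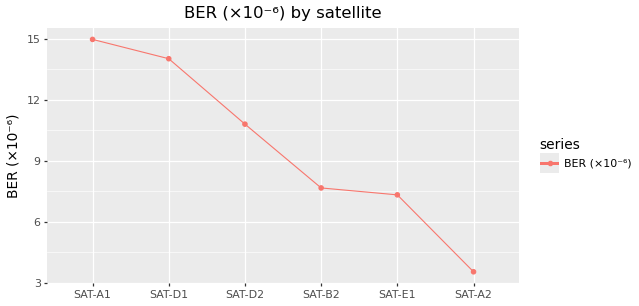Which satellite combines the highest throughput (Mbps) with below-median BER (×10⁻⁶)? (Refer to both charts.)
Chart 2 median BER (×10⁻⁶) ≈ 10; below-median satellites: SAT-B2, SAT-E1, SAT-A2. Among those, SAT-A2 has the highest throughput (Mbps) (≈ 1200).

SAT-A2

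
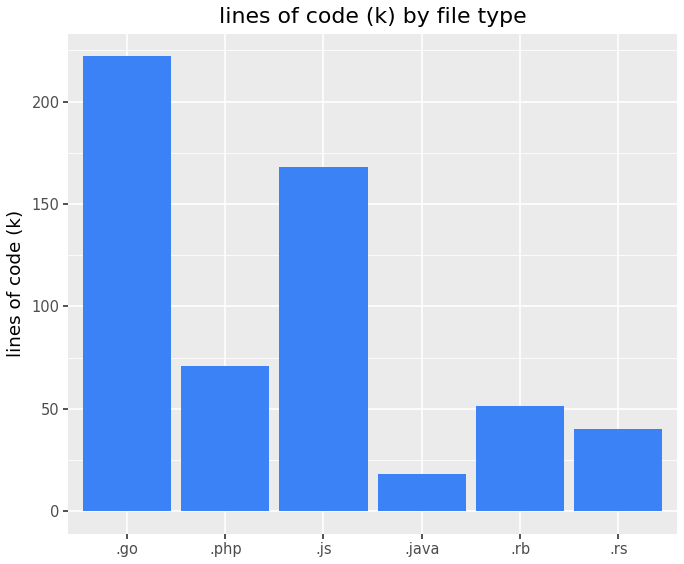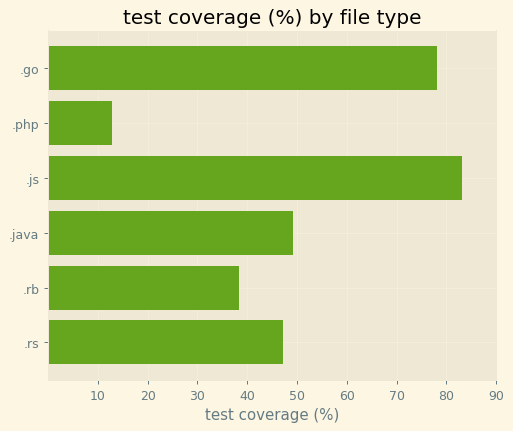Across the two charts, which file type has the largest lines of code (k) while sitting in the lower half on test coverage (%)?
Chart 2 median test coverage (%) ≈ 50; below-median file types: .php, .rb, .rs. Among those, .php has the highest lines of code (k) (≈ 75).

.php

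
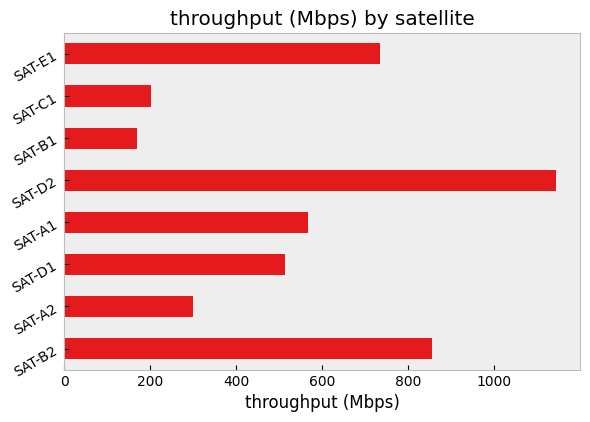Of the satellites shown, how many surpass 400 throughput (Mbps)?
5

Above 400: SAT-B2, SAT-D1, SAT-A1, SAT-D2, SAT-E1.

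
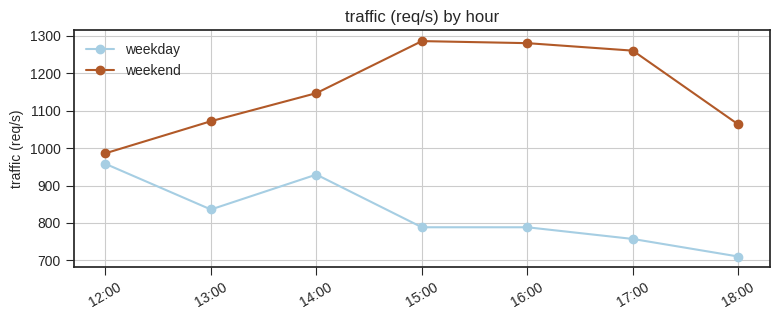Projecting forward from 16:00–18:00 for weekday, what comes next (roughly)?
Last three: 800, 750, 700 → slope ≈ -50/step → next ≈ 650.

≈ 650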